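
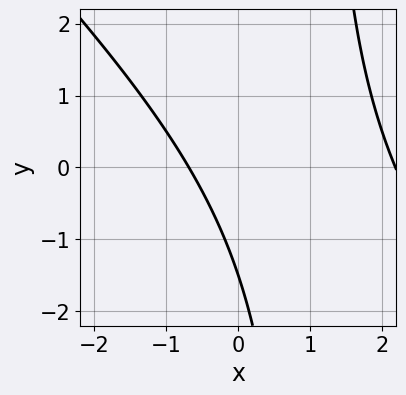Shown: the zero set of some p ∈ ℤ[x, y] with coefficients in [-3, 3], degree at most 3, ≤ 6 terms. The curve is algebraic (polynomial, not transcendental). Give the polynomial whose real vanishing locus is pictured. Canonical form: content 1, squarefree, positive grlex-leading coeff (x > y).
1. Degree: no degree-1 curve has this shape, so deg p = 2.
2. Putting this together gives p.

2*x^2 + 2*x*y - 3*x - 2*y - 3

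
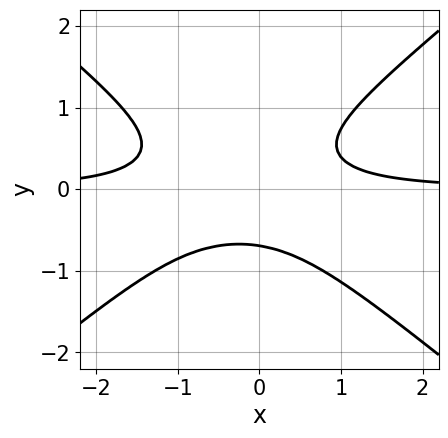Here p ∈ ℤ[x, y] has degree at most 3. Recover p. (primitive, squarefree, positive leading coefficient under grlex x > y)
First, degree: no degree-2 curve has this shape, so deg p = 3.
Then, checking where it meets the axes: no x-intercept at any integer in the box.
Finally, solving for integer coefficients yields p as stated.

2*x^2*y - 3*y^3 + x*y - 1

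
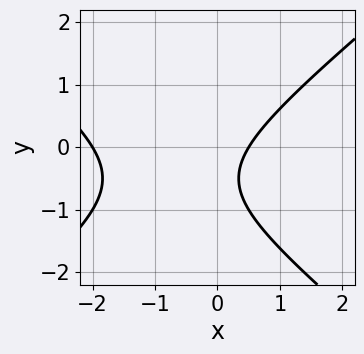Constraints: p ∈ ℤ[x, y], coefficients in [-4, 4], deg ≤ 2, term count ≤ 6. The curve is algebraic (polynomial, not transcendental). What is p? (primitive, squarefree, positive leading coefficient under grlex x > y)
2*x^2 - 3*y^2 + 3*x - 3*y - 2

deg p = 2.
Reading off the gridlines: one x-axis crossing is at x = -2; it misses every integer gridline on the y-axis.
Fitting integer coefficients to these (and the overall shape) gives p.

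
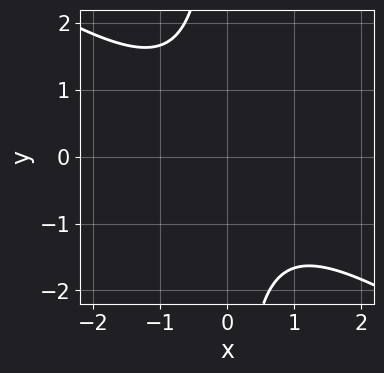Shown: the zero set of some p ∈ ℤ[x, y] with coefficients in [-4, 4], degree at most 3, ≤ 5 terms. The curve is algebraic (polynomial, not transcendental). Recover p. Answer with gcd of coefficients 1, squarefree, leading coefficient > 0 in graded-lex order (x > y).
1. deg p = 2.
2. Against the integer gridlines: it misses every integer gridline on the y-axis; no x-intercept at any integer in the box.
3. Putting this together gives p.

2*x^2 + 3*x*y + 3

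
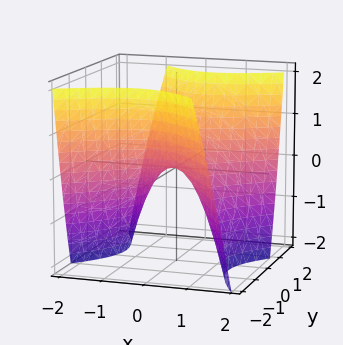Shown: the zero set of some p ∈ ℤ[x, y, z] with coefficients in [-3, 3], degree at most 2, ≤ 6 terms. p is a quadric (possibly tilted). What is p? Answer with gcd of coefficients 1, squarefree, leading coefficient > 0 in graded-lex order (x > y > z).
3*x^2 - 2*x*y - 3*y^2 + 3*z

(a) The degree is 2 — no degree-1 surface has this shape.
(b) Checking where it meets the axes: one x-axis crossing is at x = 0; one z-axis crossing is at z = 0.
(c) These observations pin down the coefficients.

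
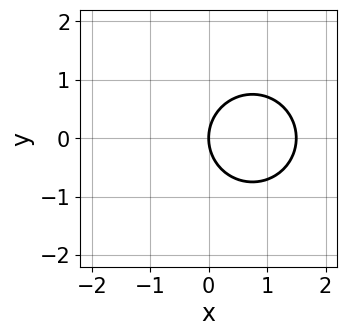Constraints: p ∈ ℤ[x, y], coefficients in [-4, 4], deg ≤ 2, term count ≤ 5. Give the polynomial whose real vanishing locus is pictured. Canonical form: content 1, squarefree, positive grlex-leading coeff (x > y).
deg p = 2. The shape is more complex than any degree-1 curve.
Symmetries: mirror symmetry y ↦ −y ⇒ only even powers of y.
Reading off the gridlines: it crosses the y-axis at the gridline y = 0; it crosses the x-axis at the gridline x = 0.
Solving for integer coefficients yields p as stated.

2*x^2 + 2*y^2 - 3*x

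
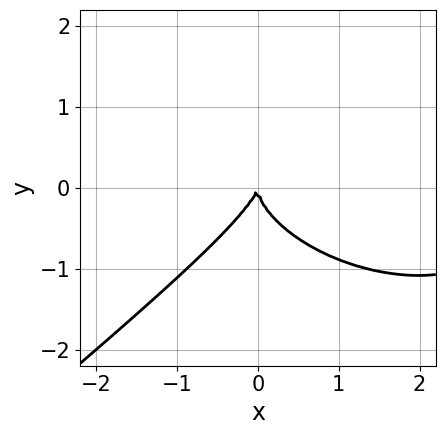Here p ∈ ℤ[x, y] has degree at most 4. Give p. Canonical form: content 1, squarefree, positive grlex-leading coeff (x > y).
x^3 + x*y^2 - 3*y^3 - 3*x^2 + x*y

First, deg p = 3. The shape is more complex than any degree-2 curve.
Next, from the axis intercepts and sections: one x-axis crossing is at x = 0; one y-axis crossing is at y = 0.
Finally, solving for integer coefficients yields p as stated.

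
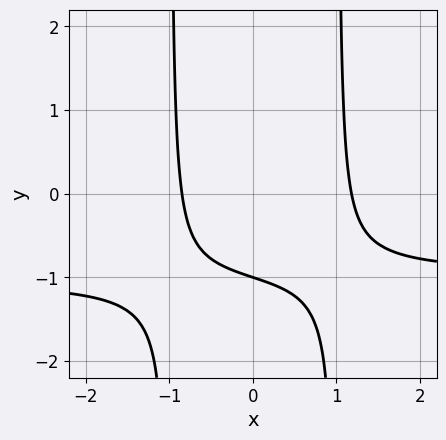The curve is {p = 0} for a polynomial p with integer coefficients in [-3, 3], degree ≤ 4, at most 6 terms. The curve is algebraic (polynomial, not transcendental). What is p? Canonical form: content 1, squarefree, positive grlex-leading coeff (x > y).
(a) The degree is 3 — a generic line meets the curve in up to 3 points.
(b) Observable constraints: one y-axis crossing is at y = -1.
(c) Matching integer coefficients to the picture gives p.

3*x^2*y + 3*x^2 - x - 3*y - 3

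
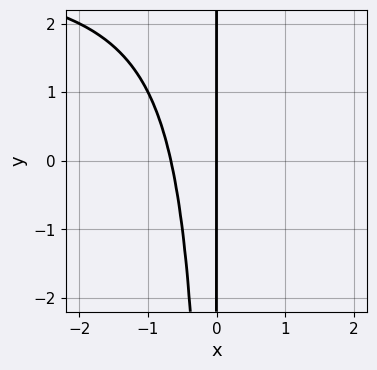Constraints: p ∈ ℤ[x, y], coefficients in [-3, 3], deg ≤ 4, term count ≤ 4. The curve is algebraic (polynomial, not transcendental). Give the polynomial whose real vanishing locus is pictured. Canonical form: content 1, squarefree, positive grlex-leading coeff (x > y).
x^2*y - 3*x^2 - 2*x

1. The degree is 3 — no degree-2 curve has this shape.
2. Against the integer gridlines: it crosses the x-axis at the gridline x = 0; the visible y-axis segment lies entirely on the curve.
3. Solving for integer coefficients yields p as stated.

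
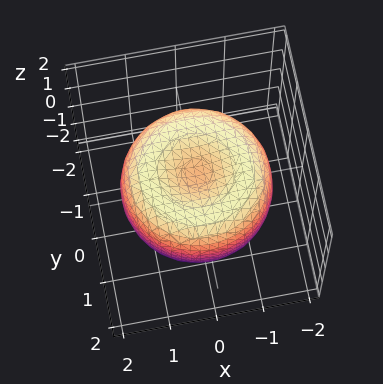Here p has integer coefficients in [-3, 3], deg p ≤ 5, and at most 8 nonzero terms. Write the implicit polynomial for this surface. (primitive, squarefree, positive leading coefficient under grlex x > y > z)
x^4 + 2*x^2*y^2 + y^4 - 2*x^2 - 2*y^2 + 2*z^2 - 1

First, the degree is 4 — a generic line meets the surface in up to 4 points.
Next, by symmetry, the z-axis is an axis of rotation, so x and y enter only as x² + y².
Then, checking where it meets the axes: a circular section at z = 1 has radius exactly 1.
Finally, together with the visible shape, these determine p as stated.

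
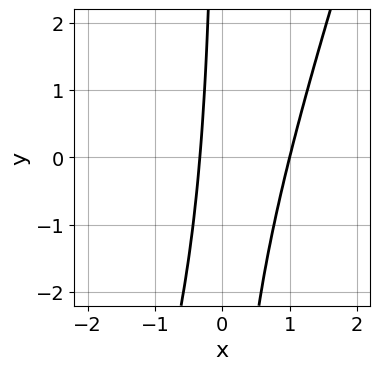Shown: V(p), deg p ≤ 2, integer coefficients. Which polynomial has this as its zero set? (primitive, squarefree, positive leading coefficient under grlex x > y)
First, the degree is 2 — a generic line meets the curve in up to 2 points.
Next, observable constraints: it meets the x-axis at x = 1 (among the integer gridlines); it misses every integer gridline on the y-axis.
Finally, these observations pin down the coefficients.

3*x^2 - x*y - 2*x - 1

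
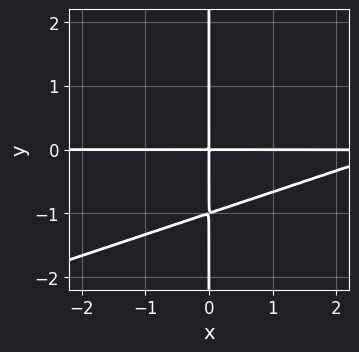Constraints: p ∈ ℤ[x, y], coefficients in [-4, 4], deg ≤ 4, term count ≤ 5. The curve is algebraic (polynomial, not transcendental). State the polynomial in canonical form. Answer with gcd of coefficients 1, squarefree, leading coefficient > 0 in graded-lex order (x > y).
x^2*y - 3*x*y^2 - 3*x*y

(a) Degree: a generic line meets the curve in up to 3 points, so deg p = 3.
(b) Observable constraints: every point of the x-axis in the box is on the curve; the visible y-axis segment lies entirely on the curve.
(c) Fitting integer coefficients to these (and the overall shape) gives p.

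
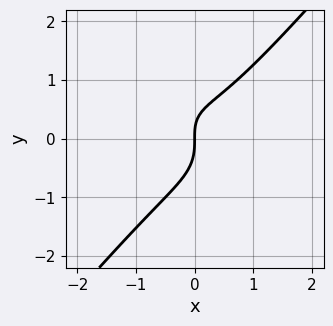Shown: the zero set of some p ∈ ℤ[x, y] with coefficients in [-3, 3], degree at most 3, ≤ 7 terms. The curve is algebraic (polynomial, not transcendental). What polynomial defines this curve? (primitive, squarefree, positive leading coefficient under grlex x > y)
1. Degree: the shape is more complex than any degree-2 curve, so deg p = 3.
2. From the visible intercepts: it crosses the x-axis at the gridline x = 0; it crosses the y-axis at the gridline y = 0.
3. Matching integer coefficients to the picture gives p.

2*x^3 + x^2*y - 2*y^3 - x*y + 2*x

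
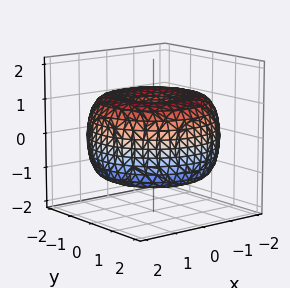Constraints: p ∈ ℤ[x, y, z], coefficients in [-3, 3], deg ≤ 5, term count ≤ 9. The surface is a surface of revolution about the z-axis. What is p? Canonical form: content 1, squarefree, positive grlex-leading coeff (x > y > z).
x^4 + 2*x^2*y^2 + y^4 - 3*x^2 - 3*y^2 + 3*z^2 - 2

deg p = 4.
Symmetry: the z-axis is an axis of rotation, so x and y enter only as x² + y².
Checking where it meets the axes: a circular section at z = 0 has radius between 1 and 2.
The integer polynomial consistent with all of this is the stated p.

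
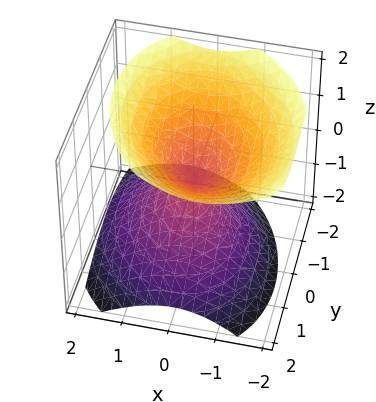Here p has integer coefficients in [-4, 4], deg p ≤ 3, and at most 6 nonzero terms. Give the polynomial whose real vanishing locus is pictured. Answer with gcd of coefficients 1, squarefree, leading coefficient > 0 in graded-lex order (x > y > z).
3*x^2 + x*y + x*z + 2*y^2 - 3*z^2

(a) I count 2 distinct pieces. Treating them together as one polynomial.
(b) Degree: the shape is more complex than any degree-1 surface, so deg p = 2.
(c) Checking where it meets the axes: it crosses the x-axis at the gridline x = 0; it crosses the z-axis at the gridline z = 0.
(d) Matching integer coefficients to the picture gives p.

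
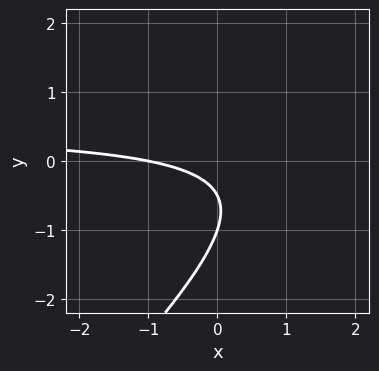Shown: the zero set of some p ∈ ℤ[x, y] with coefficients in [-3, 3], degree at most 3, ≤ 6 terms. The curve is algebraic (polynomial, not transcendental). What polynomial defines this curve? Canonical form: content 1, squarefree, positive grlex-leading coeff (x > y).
2*x*y - 2*y^2 - x - 3*y - 1

First, deg p = 2. No degree-1 curve has this shape.
Then, from the axis intercepts and sections: it meets the y-axis at y = -1 (among the integer gridlines); it meets the x-axis at x = -1 (among the integer gridlines).
Finally, matching integer coefficients to the picture gives p.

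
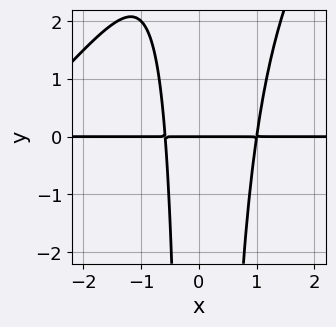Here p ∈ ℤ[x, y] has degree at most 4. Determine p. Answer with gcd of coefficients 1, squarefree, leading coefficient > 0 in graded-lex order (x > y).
The degree is 4 — the shape is more complex than any degree-3 curve.
Checking where it meets the axes: the visible x-axis segment lies entirely on the curve; it meets the y-axis at y = 0 (among the integer gridlines).
These observations pin down the coefficients.

x^3*y - x^2*y^2 + 3*x^2*y - 2*x*y - 2*y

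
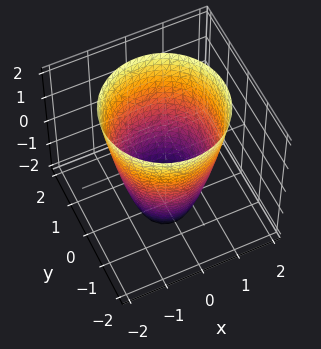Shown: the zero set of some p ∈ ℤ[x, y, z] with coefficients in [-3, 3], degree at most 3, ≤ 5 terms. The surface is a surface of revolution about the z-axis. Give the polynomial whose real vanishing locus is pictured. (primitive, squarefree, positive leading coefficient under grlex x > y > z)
(a) Degree: the shape is more complex than any degree-1 surface, so deg p = 2.
(b) By symmetry, the z-axis is an axis of rotation, so x and y enter only as x² + y².
(c) Observable constraints: a circular section at z = -2 has radius between 0 and 1; it misses every integer gridline on the z-axis.
(d) Fitting integer coefficients to these (and the overall shape) gives p.

2*x^2 + 2*y^2 - z - 3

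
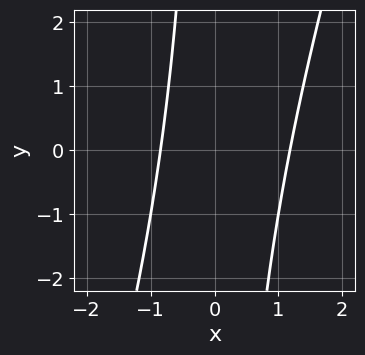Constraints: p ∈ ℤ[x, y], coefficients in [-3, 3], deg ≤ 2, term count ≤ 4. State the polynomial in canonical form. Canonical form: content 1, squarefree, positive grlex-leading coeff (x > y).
3*x^2 - x*y - x - 3

(a) deg p = 2. A generic line meets the curve in up to 2 points.
(b) Reading off the gridlines: no y-intercept at any integer in the box.
(c) Putting this together gives p.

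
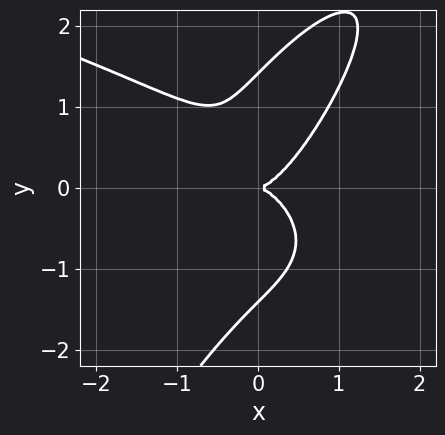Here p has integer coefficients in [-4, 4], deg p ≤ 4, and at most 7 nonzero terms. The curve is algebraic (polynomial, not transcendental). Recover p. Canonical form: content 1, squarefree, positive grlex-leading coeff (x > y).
(a) deg p = 4. The shape is more complex than any degree-3 curve.
(b) Against the integer gridlines: it meets the y-axis at y = 0 (among the integer gridlines); it crosses the x-axis at the gridline x = 0.
(c) Assembling these constraints gives the stated polynomial.

x^2*y^2 - 2*x*y^3 + y^4 + 3*x^3 - 2*y^2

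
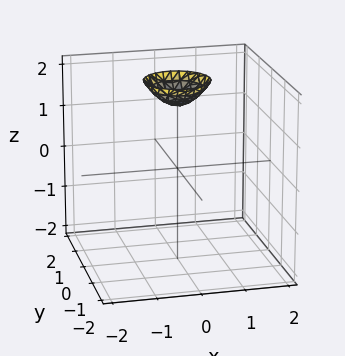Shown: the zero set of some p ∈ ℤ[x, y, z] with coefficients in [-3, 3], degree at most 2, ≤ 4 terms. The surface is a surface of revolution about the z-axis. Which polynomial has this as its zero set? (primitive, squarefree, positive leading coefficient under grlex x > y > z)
(a) The degree is 2 — no degree-1 surface has this shape.
(b) By symmetry, every cross-section ⟂ z is a circle, so x, y appear only via x² + y².
(c) From the axis intercepts and sections: it misses every integer gridline on the x-axis; a circular section at z = 2 has radius between 0 and 1; it misses every integer gridline on the y-axis.
(d) Putting this together gives p.

2*x^2 + 2*y^2 - 2*z + 3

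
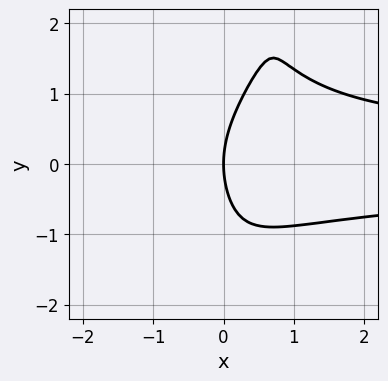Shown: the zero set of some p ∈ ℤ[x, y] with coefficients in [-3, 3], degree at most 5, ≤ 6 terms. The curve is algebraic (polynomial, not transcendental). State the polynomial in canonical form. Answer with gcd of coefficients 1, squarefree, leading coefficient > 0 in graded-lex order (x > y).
2*x^2*y^2 - x*y^3 + y^2 - 3*x

First, the degree is 4 — no degree-3 curve has this shape.
Then, against the integer gridlines: one y-axis crossing is at y = 0; it crosses the x-axis at the gridline x = 0.
Finally, together with the visible shape, these determine p as stated.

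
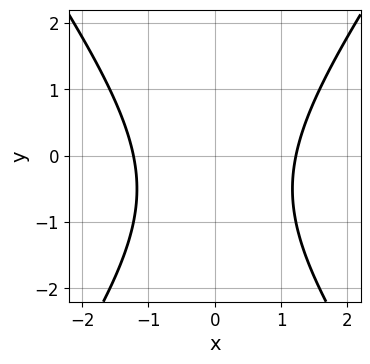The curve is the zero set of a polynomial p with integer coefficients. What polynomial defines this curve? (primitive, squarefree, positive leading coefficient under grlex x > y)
1. deg p = 2.
2. Symmetries: it's symmetric under x → −x, forcing even powers of x.
3. From the axis intercepts and sections: no y-intercept at any integer in the box.
4. Fitting integer coefficients to these (and the overall shape) gives p.

2*x^2 - y^2 - y - 3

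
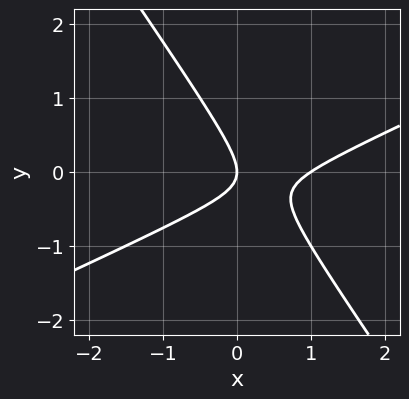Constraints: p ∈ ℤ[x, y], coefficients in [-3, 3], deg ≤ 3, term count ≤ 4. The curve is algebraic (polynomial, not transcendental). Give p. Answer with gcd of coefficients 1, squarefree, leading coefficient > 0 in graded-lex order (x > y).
First, the degree is 2 — no degree-1 curve has this shape.
Next, from the axis intercepts and sections: one y-axis crossing is at y = 0; among the integer gridlines, it crosses the x-axis at x ∈ {0, 1}.
Finally, fitting integer coefficients to these (and the overall shape) gives p.

2*x^2 - 3*x*y - 3*y^2 - 2*x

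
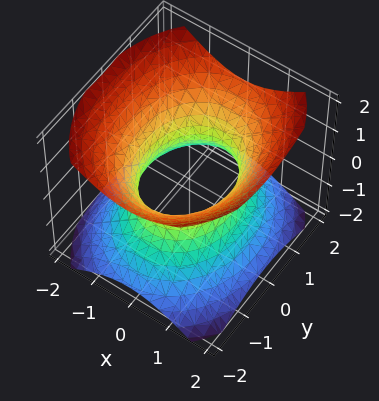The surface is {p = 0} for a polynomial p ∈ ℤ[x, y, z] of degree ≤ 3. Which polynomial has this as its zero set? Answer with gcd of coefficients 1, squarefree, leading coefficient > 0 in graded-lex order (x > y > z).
3*x^2 + 2*y^2 - 3*z^2 - 3

(a) deg p = 2. One connected sheet with a waist; a quadric.
(b) Symmetries: it's symmetric under z → −z, forcing even powers of z; mirror symmetry x ↦ −x ⇒ only even powers of x; the y ↦ −y reflection is a symmetry, so y appears only in even powers.
(c) Checking where it meets the axes: it misses every integer gridline on the z-axis; among the integer gridlines, it crosses the x-axis at x ∈ {-1, 1}.
(d) Solving for integer coefficients yields p as stated.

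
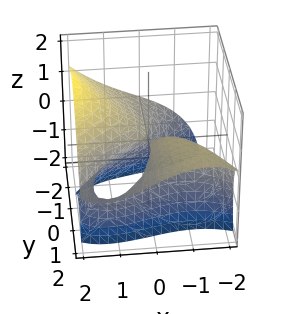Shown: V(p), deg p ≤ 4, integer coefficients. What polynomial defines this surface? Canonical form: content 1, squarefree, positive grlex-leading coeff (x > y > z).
x^3 - 3*y^2*z - 3*x*y - 3*z^2

First, the degree is 3 — the shape is more complex than any degree-2 surface.
Then, from the visible intercepts: one z-axis crossing is at z = 0; it crosses the x-axis at the gridline x = 0; the visible y-axis segment lies entirely on the surface.
Finally, assembling these constraints gives the stated polynomial.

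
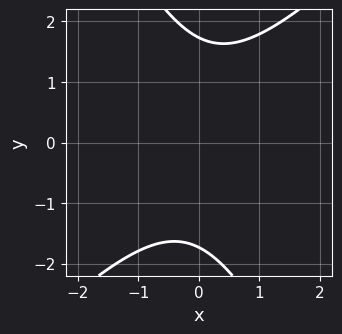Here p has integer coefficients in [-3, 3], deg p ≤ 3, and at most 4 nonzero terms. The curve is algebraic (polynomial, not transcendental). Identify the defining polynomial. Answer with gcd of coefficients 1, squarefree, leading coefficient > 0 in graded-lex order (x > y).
2*x^2 - x*y - y^2 + 3

First, degree: a generic line meets the curve in up to 2 points, so deg p = 2.
Next, reading off the gridlines: no x-intercept at any integer in the box.
Finally, solving for integer coefficients yields p as stated.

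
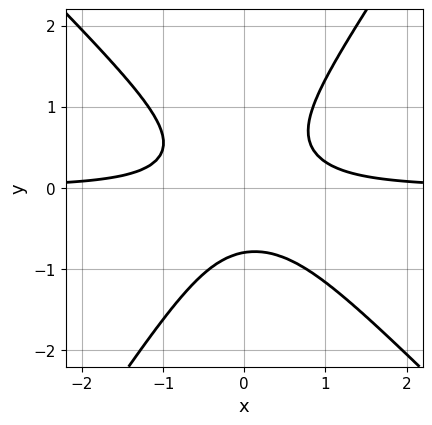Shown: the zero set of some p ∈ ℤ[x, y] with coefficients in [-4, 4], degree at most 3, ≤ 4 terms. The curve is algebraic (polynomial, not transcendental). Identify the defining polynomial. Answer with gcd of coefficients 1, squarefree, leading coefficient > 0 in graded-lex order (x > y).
First, the degree is 3 — a generic line meets the curve in up to 3 points.
Then, from the axis intercepts and sections: no x-intercept at any integer in the box.
Finally, together with the visible shape, these determine p as stated.

3*x^2*y + x*y^2 - 2*y^3 - 1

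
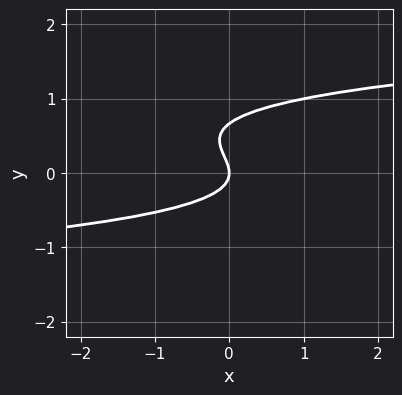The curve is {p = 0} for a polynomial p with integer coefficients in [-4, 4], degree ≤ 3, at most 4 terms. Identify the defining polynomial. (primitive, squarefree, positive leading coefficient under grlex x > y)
1. deg p = 3. A generic line meets the curve in up to 3 points.
2. From the axis intercepts and sections: one x-axis crossing is at x = 0; it meets the y-axis at y = 0 (among the integer gridlines).
3. Solving for integer coefficients yields p as stated.

3*y^3 - 2*y^2 - x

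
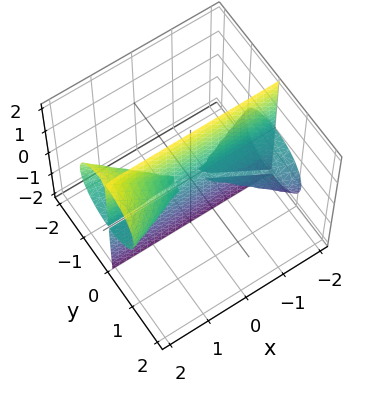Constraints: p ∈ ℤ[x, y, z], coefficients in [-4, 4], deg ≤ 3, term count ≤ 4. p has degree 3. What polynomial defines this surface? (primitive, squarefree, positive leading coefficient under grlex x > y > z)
First, I count 3 distinct pieces. Treating them together as one polynomial.
Then, deg p = 3. The shape is more complex than any degree-2 surface.
Next, reading off the gridlines: every point of the z-axis in the box is on the surface; every point of the x-axis in the box is on the surface; one y-axis crossing is at y = 0.
Finally, putting this together gives p.

x*y*z - y^3 - y*z^2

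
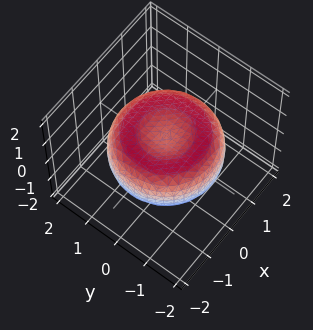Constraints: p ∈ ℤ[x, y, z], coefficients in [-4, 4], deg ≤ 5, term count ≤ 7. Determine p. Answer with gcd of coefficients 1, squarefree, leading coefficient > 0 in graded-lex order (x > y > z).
x^4 + 2*x^2*y^2 + y^4 - 2*x^2 - 2*y^2 + 3*z^2 - 1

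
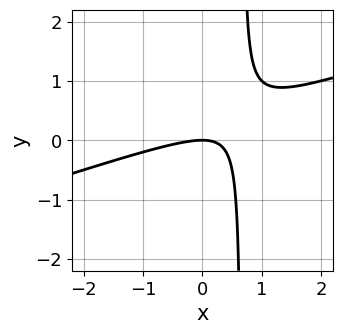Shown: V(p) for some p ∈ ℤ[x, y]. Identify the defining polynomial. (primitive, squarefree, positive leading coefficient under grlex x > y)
First, degree: the shape is more complex than any degree-1 curve, so deg p = 2.
Then, observable constraints: one y-axis crossing is at y = 0; it meets the x-axis at x = 0 (among the integer gridlines).
Finally, fitting integer coefficients to these (and the overall shape) gives p.

x^2 - 3*x*y + 2*y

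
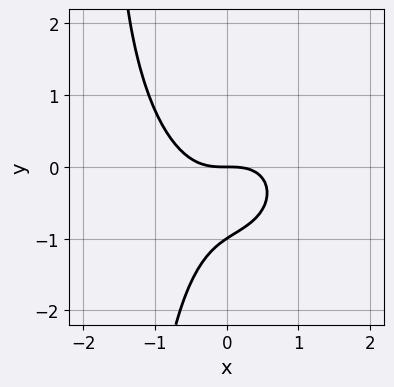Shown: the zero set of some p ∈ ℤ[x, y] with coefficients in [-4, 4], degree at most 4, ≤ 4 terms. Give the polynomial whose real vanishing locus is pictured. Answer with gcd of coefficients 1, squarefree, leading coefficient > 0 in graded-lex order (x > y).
3*x^3 + 2*x*y^2 + 3*y^2 + 3*y

First, the degree is 3 — no degree-2 curve has this shape.
Next, from the axis intercepts and sections: it crosses the x-axis at the gridline x = 0; the y-axis gridline crossings are at y ∈ {-1, 0}.
Finally, fitting integer coefficients to these (and the overall shape) gives p.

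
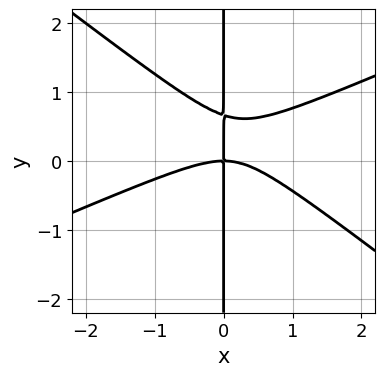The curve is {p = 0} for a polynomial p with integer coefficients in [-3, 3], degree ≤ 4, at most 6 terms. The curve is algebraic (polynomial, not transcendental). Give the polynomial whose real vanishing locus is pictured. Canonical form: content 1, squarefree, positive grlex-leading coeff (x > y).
x^3 - x^2*y - 3*x*y^2 + 2*x*y

Degree: no degree-2 curve has this shape, so deg p = 3.
From the visible intercepts: it meets the x-axis at x = 0 (among the integer gridlines); every point of the y-axis in the box is on the curve.
The integer polynomial consistent with all of this is the stated p.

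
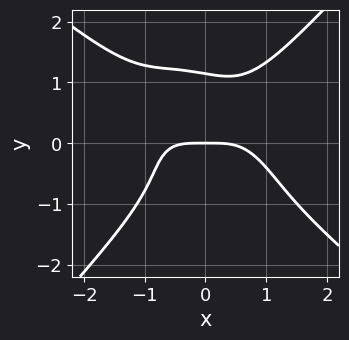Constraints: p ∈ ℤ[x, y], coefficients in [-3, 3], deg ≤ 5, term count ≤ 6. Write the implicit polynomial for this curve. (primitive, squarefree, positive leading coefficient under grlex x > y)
(a) deg p = 4. No degree-3 curve has this shape.
(b) Checking where it meets the axes: it crosses the y-axis at the gridline y = 0; it meets the x-axis at x = 0 (among the integer gridlines).
(c) Fitting integer coefficients to these (and the overall shape) gives p.

2*x^4 + 2*x^3*y - x*y^3 - 2*y^4 + 3*y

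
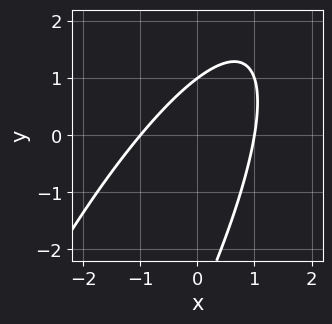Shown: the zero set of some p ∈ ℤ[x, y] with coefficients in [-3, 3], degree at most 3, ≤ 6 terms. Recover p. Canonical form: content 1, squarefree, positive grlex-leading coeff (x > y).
3*x^2 - 3*x*y + y^2 + 2*y - 3

First, degree: no degree-1 curve has this shape, so deg p = 2.
Then, from the axis intercepts and sections: the x-axis gridline crossings are at x ∈ {-1, 1}; one y-axis crossing is at y = 1.
Finally, together with the visible shape, these determine p as stated.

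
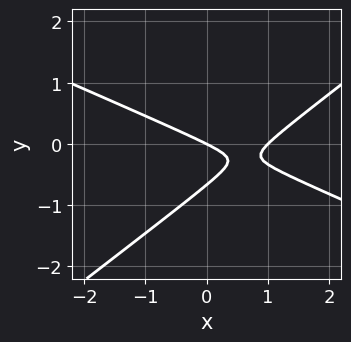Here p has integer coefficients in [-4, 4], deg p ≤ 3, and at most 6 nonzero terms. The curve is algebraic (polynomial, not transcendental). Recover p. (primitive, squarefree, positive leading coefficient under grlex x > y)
1. deg p = 2. A generic line meets the curve in up to 2 points.
2. Observable constraints: the x-axis gridline crossings are at x ∈ {0, 1}; it meets the y-axis at y = 0 (among the integer gridlines).
3. Together with the visible shape, these determine p as stated.

x^2 + x*y - 3*y^2 - x - 2*y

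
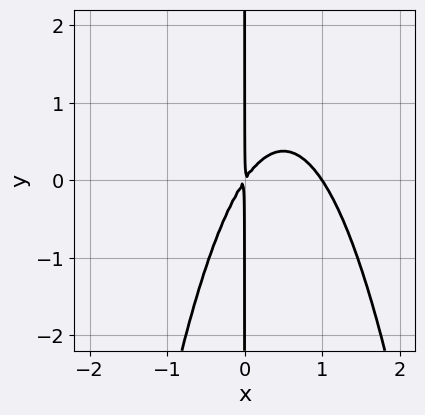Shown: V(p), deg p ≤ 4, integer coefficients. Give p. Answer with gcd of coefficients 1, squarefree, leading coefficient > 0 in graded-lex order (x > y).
3*x^3 - 3*x^2 + 2*x*y

First, degree: a generic line meets the curve in up to 3 points, so deg p = 3.
Then, against the integer gridlines: every point of the y-axis in the box is on the curve; one x-axis crossing is at x = 1.
Finally, solving for integer coefficients yields p as stated.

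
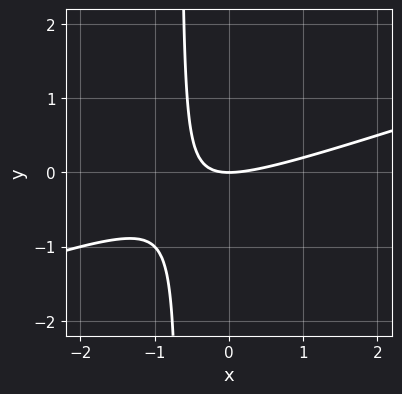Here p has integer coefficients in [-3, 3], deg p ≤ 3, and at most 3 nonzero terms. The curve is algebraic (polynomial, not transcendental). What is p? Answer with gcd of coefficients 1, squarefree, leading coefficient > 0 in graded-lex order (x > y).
x^2 - 3*x*y - 2*y

First, deg p = 2. No degree-1 curve has this shape.
Next, observable constraints: it meets the y-axis at y = 0 (among the integer gridlines); it meets the x-axis at x = 0 (among the integer gridlines).
Finally, matching integer coefficients to the picture gives p.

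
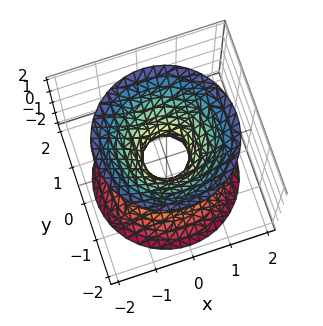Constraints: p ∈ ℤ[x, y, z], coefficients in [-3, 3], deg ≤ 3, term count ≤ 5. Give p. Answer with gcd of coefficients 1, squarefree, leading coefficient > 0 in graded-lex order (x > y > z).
(a) deg p = 2. An hourglass — one-sheet hyperboloid; a quadric.
(b) Symmetries: rotational symmetry about the z-axis ⇒ p depends on x, y only through x² + y²; the z ↦ −z reflection is a symmetry, so z appears only in even powers.
(c) Against the integer gridlines: it misses every integer gridline on the z-axis; a circular section at z = 0 has radius between 0 and 1.
(d) These observations pin down the coefficients.

3*x^2 + 3*y^2 - 2*z^2 - 1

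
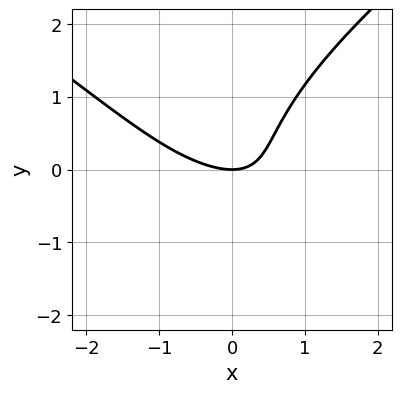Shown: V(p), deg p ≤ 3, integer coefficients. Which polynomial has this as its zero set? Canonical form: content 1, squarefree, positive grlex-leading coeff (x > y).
1. Degree: no degree-2 curve has this shape, so deg p = 3.
2. Observable constraints: it meets the x-axis at x = 0 (among the integer gridlines); it crosses the y-axis at the gridline y = 0.
3. The integer polynomial consistent with all of this is the stated p.

x^2*y - 2*y^3 + 2*x^2 + 3*x*y - 3*y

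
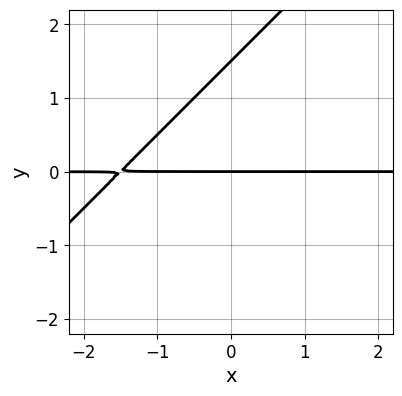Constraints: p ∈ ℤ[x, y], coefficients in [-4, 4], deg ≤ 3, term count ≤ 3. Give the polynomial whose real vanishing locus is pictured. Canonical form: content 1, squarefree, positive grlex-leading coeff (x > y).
2*x*y - 2*y^2 + 3*y

(a) The degree is 2 — the shape is more complex than any degree-1 curve.
(b) Reading off the gridlines: one y-axis crossing is at y = 0; every point of the x-axis in the box is on the curve.
(c) Together with the visible shape, these determine p as stated.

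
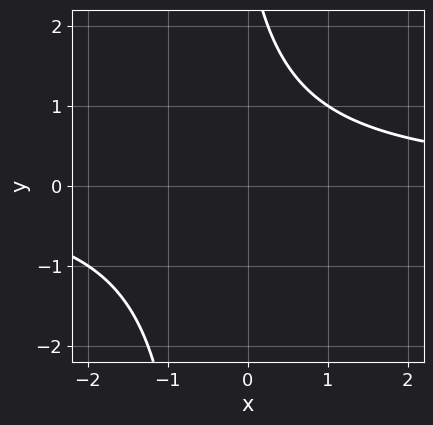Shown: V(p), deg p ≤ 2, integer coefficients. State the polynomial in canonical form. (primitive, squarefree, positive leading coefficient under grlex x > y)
2*x*y + y - 3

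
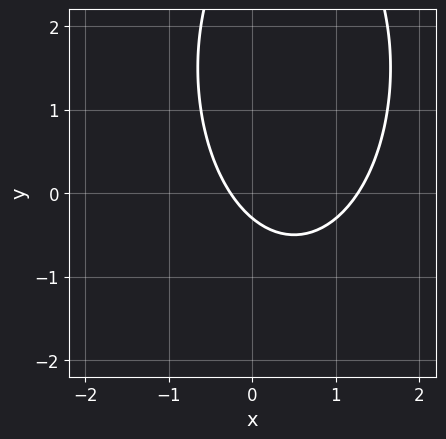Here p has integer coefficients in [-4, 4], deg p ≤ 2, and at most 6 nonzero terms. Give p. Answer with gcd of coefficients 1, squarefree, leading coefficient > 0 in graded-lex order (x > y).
3*x^2 + y^2 - 3*x - 3*y - 1

(a) deg p = 2. The shape is more complex than any degree-1 curve.
(b) Solving for integer coefficients yields p as stated.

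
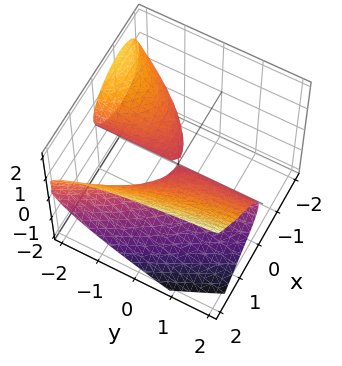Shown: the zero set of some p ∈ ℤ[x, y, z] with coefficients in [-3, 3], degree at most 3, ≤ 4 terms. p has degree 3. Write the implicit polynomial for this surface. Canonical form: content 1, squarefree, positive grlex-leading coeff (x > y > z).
x^3 + 2*x*y - y*z - 3*z^2

First, I count 2 distinct pieces. They look like related sheets of one shape, so recover p as a whole.
Next, degree: the shape is more complex than any degree-2 surface, so deg p = 3.
Next, observable constraints: every point of the y-axis in the box is on the surface; one z-axis crossing is at z = 0; it meets the x-axis at x = 0 (among the integer gridlines).
Finally, matching integer coefficients to the picture gives p.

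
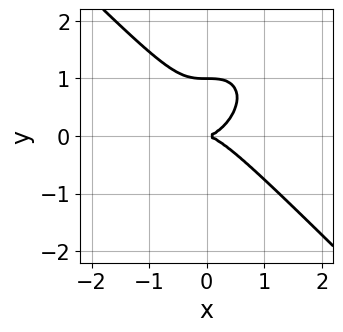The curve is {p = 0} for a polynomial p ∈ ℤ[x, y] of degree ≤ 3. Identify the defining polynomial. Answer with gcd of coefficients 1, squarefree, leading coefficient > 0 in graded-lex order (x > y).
First, deg p = 3. No degree-2 curve has this shape.
Next, against the integer gridlines: one x-axis crossing is at x = 0; among the integer gridlines, it crosses the y-axis at y ∈ {0, 1}.
Finally, assembling these constraints gives the stated polynomial.

x^3 + y^3 - y^2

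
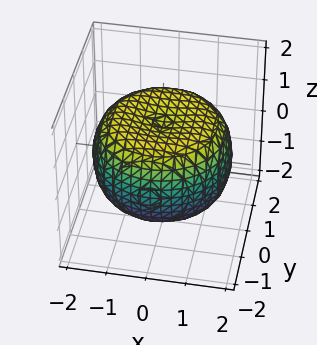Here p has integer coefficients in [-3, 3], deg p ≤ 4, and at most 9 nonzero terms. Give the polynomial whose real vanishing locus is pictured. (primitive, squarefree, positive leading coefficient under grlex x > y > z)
x^4 + 2*x^2*y^2 + y^4 - 2*x^2 - 2*y^2 + 3*z^2 - 3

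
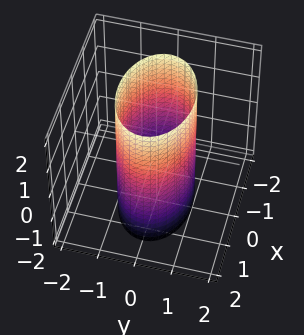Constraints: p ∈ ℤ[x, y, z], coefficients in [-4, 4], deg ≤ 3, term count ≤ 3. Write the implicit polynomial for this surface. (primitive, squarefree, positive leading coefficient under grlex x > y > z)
Degree: a cylinder; a quadric, so deg p = 2.
Symmetries: mirror symmetry x ↦ −x ⇒ only even powers of x; the z ↦ −z reflection is a symmetry, so z appears only in even powers; the y ↦ −y reflection is a symmetry, so y appears only in even powers.
From the visible intercepts: among the integer gridlines, it crosses the y-axis at y ∈ {-1, 1}; no z-intercept at any integer in the box.
Together with the visible shape, these determine p as stated.

x^2 + 2*y^2 - 2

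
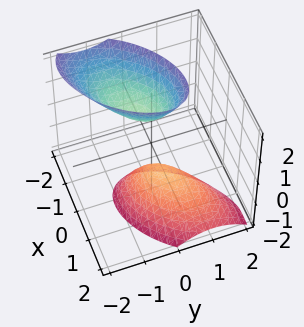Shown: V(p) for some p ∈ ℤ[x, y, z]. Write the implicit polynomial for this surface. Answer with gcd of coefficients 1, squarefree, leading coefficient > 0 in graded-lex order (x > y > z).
3*x^2 - 3*x*y + 2*x*z + 3*y^2 - z^2 + 1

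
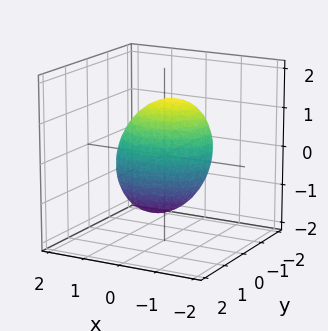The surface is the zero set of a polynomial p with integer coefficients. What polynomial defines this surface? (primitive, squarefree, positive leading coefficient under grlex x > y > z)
2*x^2 + 3*y^2 + 2*y*z + 2*z^2 - 3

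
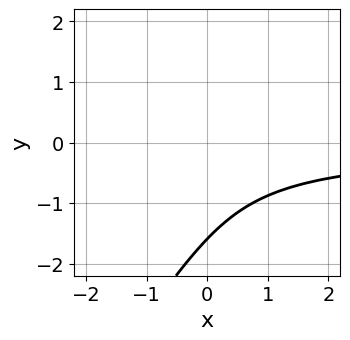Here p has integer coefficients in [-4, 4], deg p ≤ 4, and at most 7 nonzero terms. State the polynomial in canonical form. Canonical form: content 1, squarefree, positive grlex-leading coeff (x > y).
3*x*y^2 - 2*y^3 - x*y - 2*y^2 - 3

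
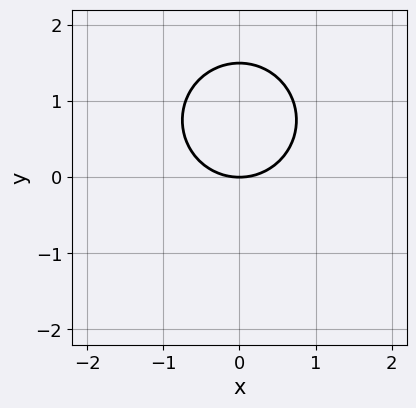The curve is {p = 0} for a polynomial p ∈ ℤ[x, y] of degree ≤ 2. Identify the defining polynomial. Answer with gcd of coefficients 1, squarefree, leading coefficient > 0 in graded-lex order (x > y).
1. deg p = 2. No degree-1 curve has this shape.
2. Symmetries: mirror symmetry x ↦ −x ⇒ only even powers of x.
3. Against the integer gridlines: it crosses the x-axis at the gridline x = 0; it meets the y-axis at y = 0 (among the integer gridlines).
4. The integer polynomial consistent with all of this is the stated p.

2*x^2 + 2*y^2 - 3*y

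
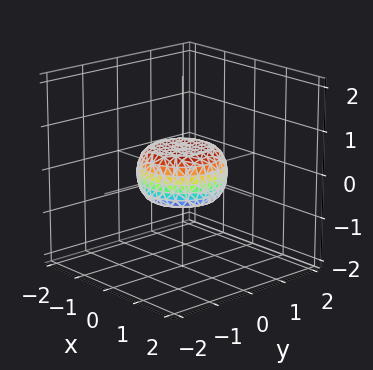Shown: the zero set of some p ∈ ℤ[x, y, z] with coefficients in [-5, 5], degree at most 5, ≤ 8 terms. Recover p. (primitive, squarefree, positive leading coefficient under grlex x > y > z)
2*x^4 + 4*x^2*y^2 + 2*y^4 - x^2 - y^2 + 3*z^2 - 1

First, degree: the shape is more complex than any degree-3 surface, so deg p = 4.
Then, symmetries: the z-axis is an axis of rotation, so x and y enter only as x² + y².
Then, from the axis intercepts and sections: the y-axis gridline crossings are at y ∈ {-1, 1}; a circular section at z = 0 has radius exactly 1.
Finally, fitting integer coefficients to these (and the overall shape) gives p. Check: (1, 0, 0) on the x-axis lies on the surface, and p(1, 0, 0) = 0. ✓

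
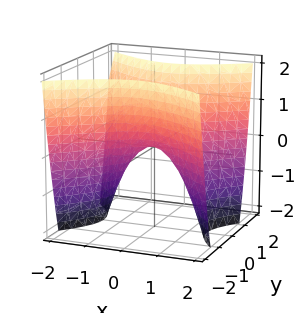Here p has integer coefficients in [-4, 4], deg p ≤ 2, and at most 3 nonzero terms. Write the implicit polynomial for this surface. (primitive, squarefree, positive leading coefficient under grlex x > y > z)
(a) deg p = 2. A hyperbolic paraboloid; a quadric.
(b) Symmetries: it's symmetric under x → −x, forcing even powers of x; the y ↦ −y reflection is a symmetry, so y appears only in even powers.
(c) Against the integer gridlines: one y-axis crossing is at y = 0; one z-axis crossing is at z = 0.
(d) Assembling these constraints gives the stated polynomial.

2*x^2 - 3*y^2 + 2*z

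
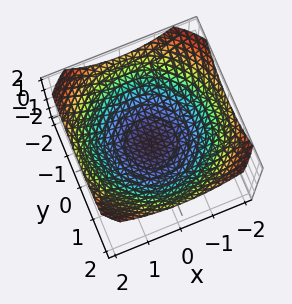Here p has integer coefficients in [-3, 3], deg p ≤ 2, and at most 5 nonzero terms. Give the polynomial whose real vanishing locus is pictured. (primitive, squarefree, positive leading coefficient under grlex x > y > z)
x^2 + y^2 - 3*z - 1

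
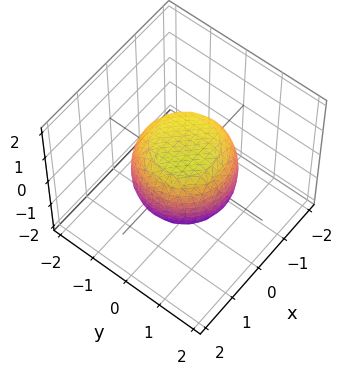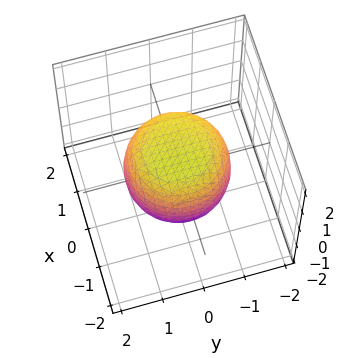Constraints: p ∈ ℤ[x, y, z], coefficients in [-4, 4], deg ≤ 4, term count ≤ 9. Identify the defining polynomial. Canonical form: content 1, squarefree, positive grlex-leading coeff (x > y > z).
Degree: a generic line meets the surface in up to 4 points, so deg p = 4.
Symmetries: rotational symmetry about the z-axis ⇒ p depends on x, y only through x² + y².
Against the integer gridlines: a circular section at z = -1 has radius between 0 and 1; among the integer gridlines, it crosses the z-axis at z ∈ {-1, 1}.
Together with the visible shape, these determine p as stated.

2*x^4 + 4*x^2*y^2 + 2*y^4 - x^2 - y^2 + 3*z^2 - 3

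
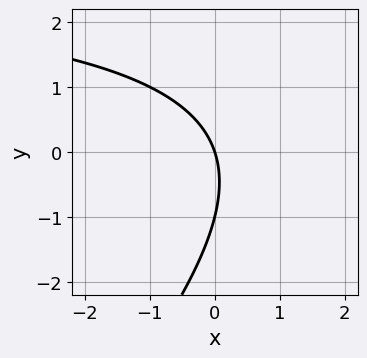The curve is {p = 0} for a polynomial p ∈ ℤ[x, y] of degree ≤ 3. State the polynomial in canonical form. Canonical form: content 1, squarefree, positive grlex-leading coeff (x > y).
x*y - y^2 - 3*x - y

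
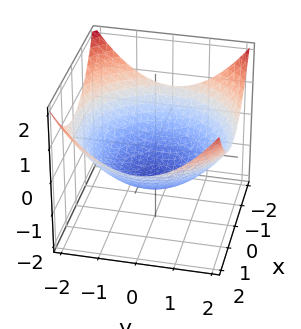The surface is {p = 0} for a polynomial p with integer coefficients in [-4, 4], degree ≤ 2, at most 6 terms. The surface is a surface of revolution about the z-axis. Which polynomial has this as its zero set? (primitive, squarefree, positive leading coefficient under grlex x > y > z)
First, degree: a generic line meets the surface in up to 2 points, so deg p = 2.
Next, symmetry: the z-axis is an axis of rotation, so x and y enter only as x² + y².
Then, observable constraints: a circular section at z = 0 has radius between 1 and 2; it crosses the z-axis at the gridline z = -1.
Finally, solving for integer coefficients yields p as stated.

x^2 + y^2 - 3*z - 3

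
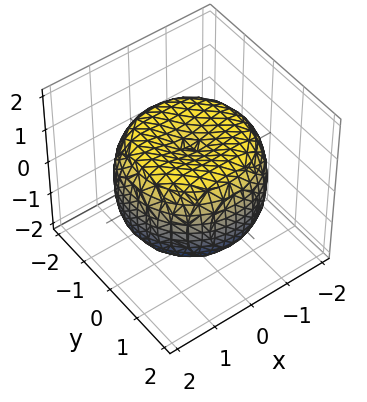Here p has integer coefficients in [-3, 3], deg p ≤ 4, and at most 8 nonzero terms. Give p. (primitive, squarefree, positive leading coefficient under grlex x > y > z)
x^4 + 2*x^2*y^2 + y^4 - 2*x^2 - 2*y^2 + 2*z^2 - 2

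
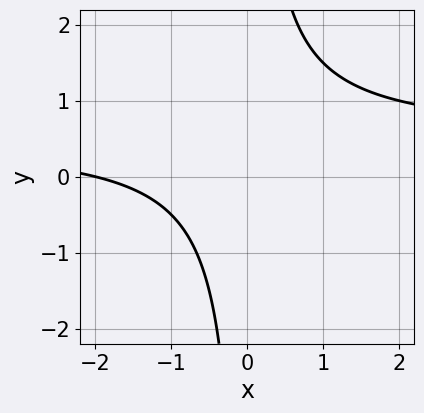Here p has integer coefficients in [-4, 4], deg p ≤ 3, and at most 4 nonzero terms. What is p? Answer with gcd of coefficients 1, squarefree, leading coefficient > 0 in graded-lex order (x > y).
2*x*y - x - 2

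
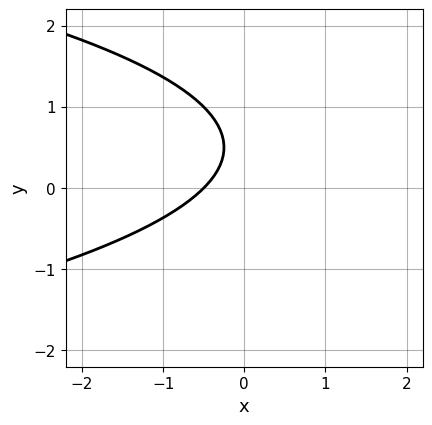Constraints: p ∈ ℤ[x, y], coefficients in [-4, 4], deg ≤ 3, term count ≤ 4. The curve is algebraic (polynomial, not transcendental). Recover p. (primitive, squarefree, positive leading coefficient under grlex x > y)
2*y^2 + 2*x - 2*y + 1

First, the degree is 2 — no degree-1 curve has this shape.
Next, against the integer gridlines: no y-intercept at any integer in the box.
Finally, the integer polynomial consistent with all of this is the stated p.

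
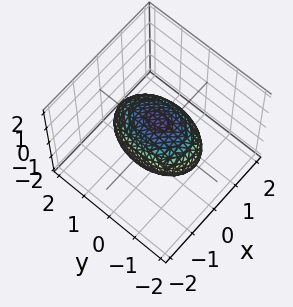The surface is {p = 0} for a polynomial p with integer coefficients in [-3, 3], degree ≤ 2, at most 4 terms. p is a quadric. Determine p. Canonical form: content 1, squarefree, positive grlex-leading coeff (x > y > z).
First, degree: bounded and convex; a quadric, so deg p = 2.
Then, symmetries: mirror symmetry x ↦ −x ⇒ only even powers of x; the y ↦ −y reflection is a symmetry, so y appears only in even powers; it's symmetric under z → −z, forcing even powers of z.
Next, from the visible intercepts: the x-axis gridline crossings are at x ∈ {-1, 1}; the z-axis gridline crossings are at z ∈ {-1, 1}.
Finally, solving for integer coefficients yields p as stated.

2*x^2 + y^2 + 2*z^2 - 2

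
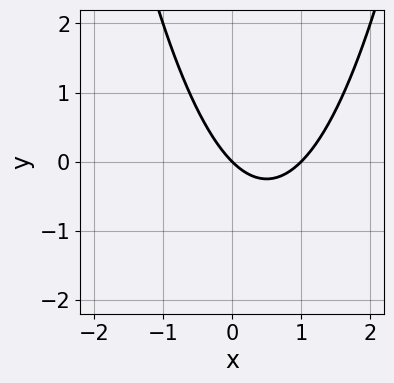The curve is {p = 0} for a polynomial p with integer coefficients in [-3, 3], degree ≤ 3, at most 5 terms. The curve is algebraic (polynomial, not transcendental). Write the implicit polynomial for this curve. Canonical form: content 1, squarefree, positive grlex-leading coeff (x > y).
Degree: no degree-1 curve has this shape, so deg p = 2.
From the visible intercepts: the x-axis gridline crossings are at x ∈ {0, 1}; it crosses the y-axis at the gridline y = 0.
Assembling these constraints gives the stated polynomial.

x^2 - x - y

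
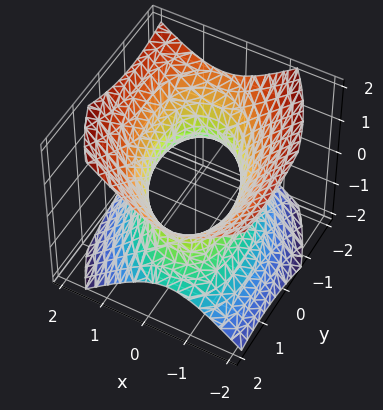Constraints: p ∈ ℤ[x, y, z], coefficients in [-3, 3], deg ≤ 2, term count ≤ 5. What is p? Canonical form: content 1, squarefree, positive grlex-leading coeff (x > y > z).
Degree: the shape is more complex than any degree-1 surface, so deg p = 2.
Against the integer gridlines: the x-axis gridline crossings are at x ∈ {-1, 1}; the surface avoids every integer z-axis point in the box.
These observations pin down the coefficients.

2*x^2 + x*y + y^2 - 2*z^2 - 2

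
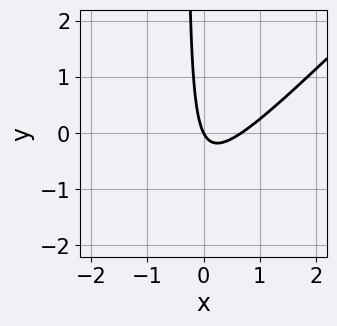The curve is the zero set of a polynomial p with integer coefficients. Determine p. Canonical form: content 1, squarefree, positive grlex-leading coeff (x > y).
3*x^2 - 3*x*y - 2*x - y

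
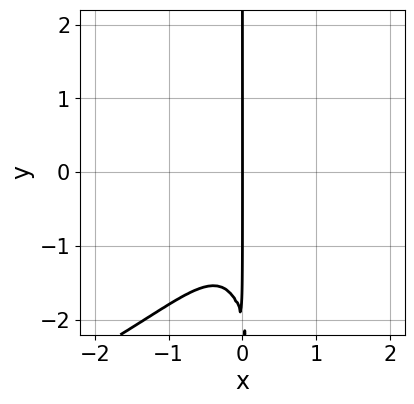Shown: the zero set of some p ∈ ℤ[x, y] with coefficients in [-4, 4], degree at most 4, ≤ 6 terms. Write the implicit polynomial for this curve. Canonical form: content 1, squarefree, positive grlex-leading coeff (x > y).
(a) The degree is 4 — a generic line meets the curve in up to 4 points.
(b) Reading off the gridlines: every point of the y-axis in the box is on the curve; one x-axis crossing is at x = 0.
(c) The integer polynomial consistent with all of this is the stated p.

x^2*y^2 + 3*x^3 + x*y + 2*x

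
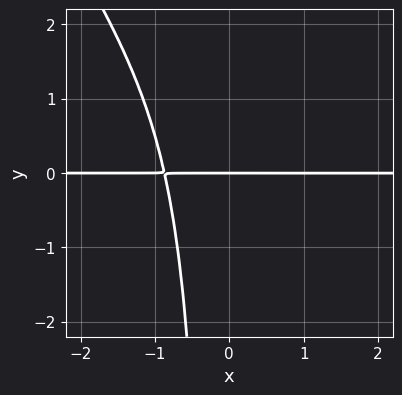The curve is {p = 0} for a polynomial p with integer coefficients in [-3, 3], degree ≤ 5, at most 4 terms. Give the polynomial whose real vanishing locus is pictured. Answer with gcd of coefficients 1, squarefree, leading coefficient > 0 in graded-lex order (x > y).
3*x^3*y + 2*x^2*y^2 + 2*y

1. deg p = 4. A generic line meets the curve in up to 4 points.
2. Against the integer gridlines: every point of the x-axis in the box is on the curve; it meets the y-axis at y = 0 (among the integer gridlines).
3. Together with the visible shape, these determine p as stated.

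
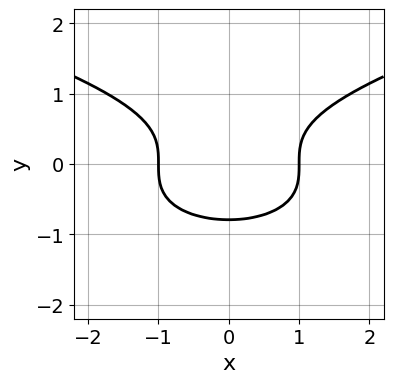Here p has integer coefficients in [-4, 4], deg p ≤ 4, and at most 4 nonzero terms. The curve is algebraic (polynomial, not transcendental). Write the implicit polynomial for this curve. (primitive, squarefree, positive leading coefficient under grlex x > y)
2*y^3 - x^2 + 1

First, degree: no degree-2 curve has this shape, so deg p = 3.
Next, symmetries: it's symmetric under x → −x, forcing even powers of x.
Next, reading off the gridlines: among the integer gridlines, it crosses the x-axis at x ∈ {-1, 1}.
Finally, fitting integer coefficients to these (and the overall shape) gives p.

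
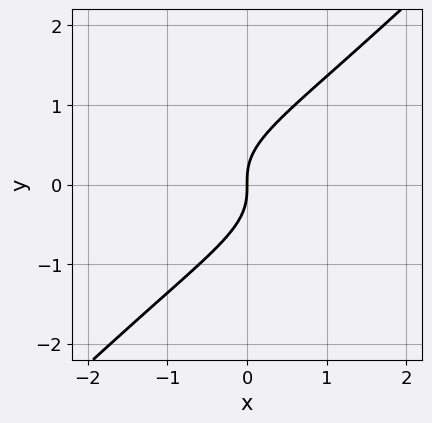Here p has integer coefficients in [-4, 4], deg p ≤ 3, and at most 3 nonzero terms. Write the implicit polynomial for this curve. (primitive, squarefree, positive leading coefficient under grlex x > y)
First, deg p = 3.
Next, from the visible intercepts: it meets the y-axis at y = 0 (among the integer gridlines); it crosses the x-axis at the gridline x = 0.
Finally, these observations pin down the coefficients.

3*x*y^2 - 3*y^3 + 2*x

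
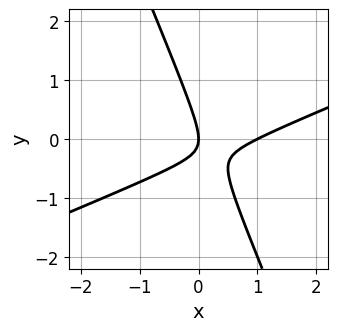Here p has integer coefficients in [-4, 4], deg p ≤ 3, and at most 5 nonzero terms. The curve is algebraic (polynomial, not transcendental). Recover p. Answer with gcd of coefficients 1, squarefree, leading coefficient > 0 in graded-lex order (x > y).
(a) The degree is 2 — the shape is more complex than any degree-1 curve.
(b) Reading off the gridlines: the x-axis gridline crossings are at x ∈ {0, 1}; it meets the y-axis at y = 0 (among the integer gridlines).
(c) Together with the visible shape, these determine p as stated.

x^2 - 2*x*y - y^2 - x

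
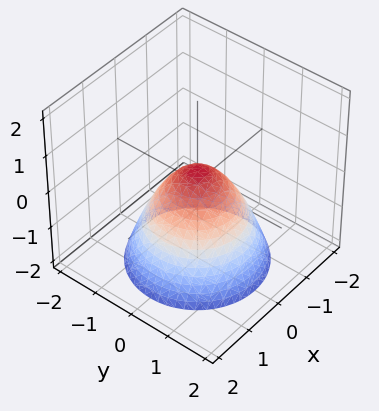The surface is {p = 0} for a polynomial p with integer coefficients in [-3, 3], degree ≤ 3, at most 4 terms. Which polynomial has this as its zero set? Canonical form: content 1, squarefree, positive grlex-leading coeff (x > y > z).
3*x^2 + 3*y^2 + 3*z - 1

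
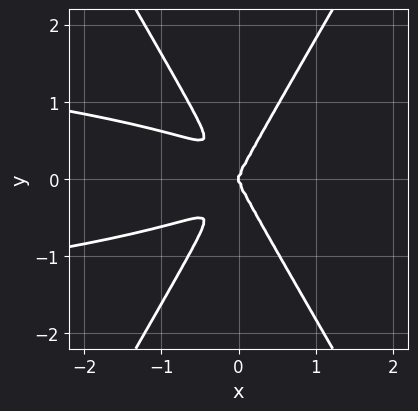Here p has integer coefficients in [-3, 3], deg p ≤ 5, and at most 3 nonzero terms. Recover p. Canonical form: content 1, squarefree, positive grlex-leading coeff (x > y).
3*x^2*y^2 - y^4 + x^3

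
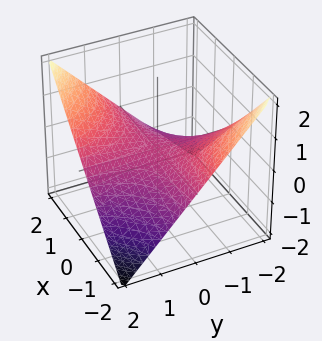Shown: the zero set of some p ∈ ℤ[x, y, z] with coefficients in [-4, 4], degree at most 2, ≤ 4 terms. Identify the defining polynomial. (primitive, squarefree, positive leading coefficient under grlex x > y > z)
x*y - 2*z

(a) Degree: a hyperbolic paraboloid; a quadric, so deg p = 2.
(b) Reading off the gridlines: every point of the x-axis in the box is on the surface; it crosses the z-axis at the gridline z = 0; every point of the y-axis in the box is on the surface.
(c) Matching integer coefficients to the picture gives p.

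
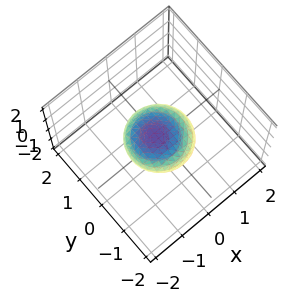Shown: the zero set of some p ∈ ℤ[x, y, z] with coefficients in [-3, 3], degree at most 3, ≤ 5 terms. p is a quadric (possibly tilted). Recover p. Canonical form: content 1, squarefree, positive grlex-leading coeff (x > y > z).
2*x^2 + x*z + 2*y^2 + 3*z^2 - 2

(a) deg p = 2. The shape is more complex than any degree-1 surface.
(b) From the axis intercepts and sections: among the integer gridlines, it crosses the y-axis at y ∈ {-1, 1}; among the integer gridlines, it crosses the x-axis at x ∈ {-1, 1}.
(c) Fitting integer coefficients to these (and the overall shape) gives p.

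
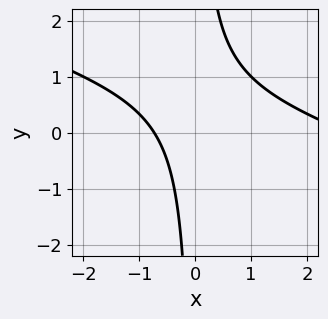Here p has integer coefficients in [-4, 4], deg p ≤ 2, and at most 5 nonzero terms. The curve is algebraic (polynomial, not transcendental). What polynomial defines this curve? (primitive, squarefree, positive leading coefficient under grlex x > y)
1. The degree is 2 — a generic line meets the curve in up to 2 points.
2. From the visible intercepts: it misses every integer gridline on the y-axis.
3. Solving for integer coefficients yields p as stated.

x^2 + 3*x*y - 2*x - 2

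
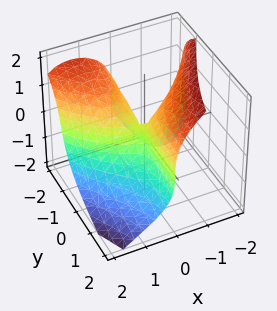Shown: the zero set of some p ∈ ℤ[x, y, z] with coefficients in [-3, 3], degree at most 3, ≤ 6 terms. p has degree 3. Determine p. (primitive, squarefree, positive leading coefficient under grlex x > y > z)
x^3 + z^3 + 3*x*y + x*z

(a) Degree: the shape is more complex than any degree-2 surface, so deg p = 3.
(b) Against the integer gridlines: one x-axis crossing is at x = 0; the visible y-axis segment lies entirely on the surface.
(c) These observations pin down the coefficients.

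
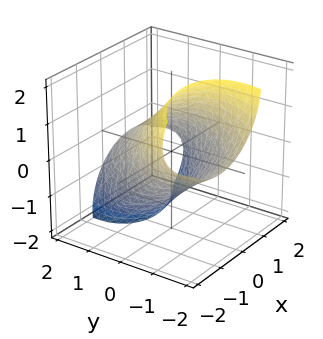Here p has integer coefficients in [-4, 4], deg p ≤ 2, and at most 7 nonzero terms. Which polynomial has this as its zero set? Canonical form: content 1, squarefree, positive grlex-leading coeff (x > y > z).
x^2 - x*y + y^2 + 2*y*z + z^2 - 2

First, deg p = 2. A generic line meets the surface in up to 2 points.
Finally, putting this together gives p.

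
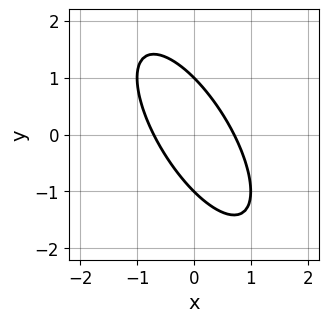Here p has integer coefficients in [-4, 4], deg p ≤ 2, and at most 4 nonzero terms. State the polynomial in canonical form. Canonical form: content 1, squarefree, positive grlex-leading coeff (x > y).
deg p = 2. The shape is more complex than any degree-1 curve.
From the axis intercepts and sections: the y-axis gridline crossings are at y ∈ {-1, 1}.
Together with the visible shape, these determine p as stated.

2*x^2 + 2*x*y + y^2 - 1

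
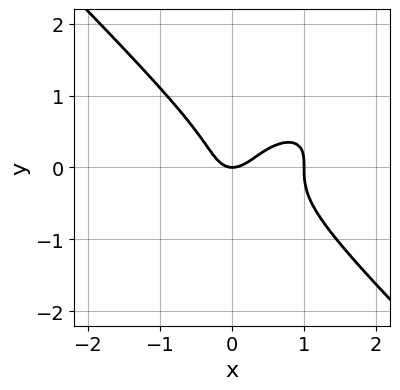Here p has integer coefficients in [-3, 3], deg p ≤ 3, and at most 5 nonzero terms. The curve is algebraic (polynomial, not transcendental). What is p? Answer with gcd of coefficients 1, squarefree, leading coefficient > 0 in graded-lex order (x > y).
1. deg p = 3.
2. Checking where it meets the axes: among the integer gridlines, it crosses the x-axis at x ∈ {0, 1}; one y-axis crossing is at y = 0.
3. Fitting integer coefficients to these (and the overall shape) gives p.

2*x^3 - x^2*y + 3*y^3 - 2*x^2 + y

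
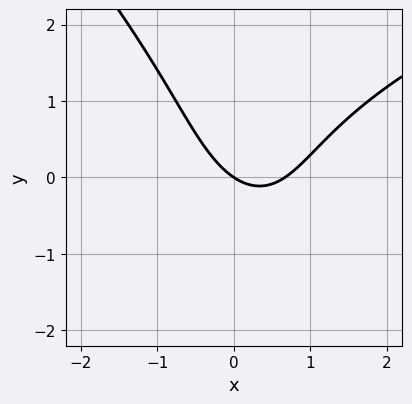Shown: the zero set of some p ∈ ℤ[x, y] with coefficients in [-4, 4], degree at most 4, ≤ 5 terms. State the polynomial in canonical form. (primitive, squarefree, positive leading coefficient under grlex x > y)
(a) The degree is 3 — a generic line meets the curve in up to 3 points.
(b) From the axis intercepts and sections: one y-axis crossing is at y = 0; it crosses the x-axis at the gridline x = 0.
(c) Solving for integer coefficients yields p as stated.

x*y^2 + y^3 - 3*x^2 + 2*x + 3*y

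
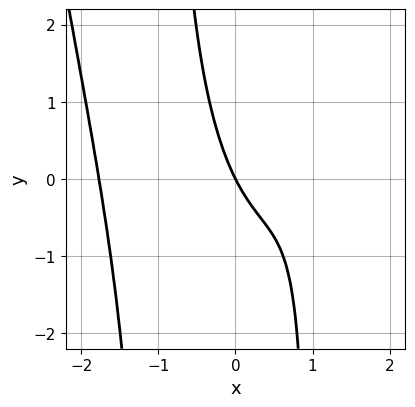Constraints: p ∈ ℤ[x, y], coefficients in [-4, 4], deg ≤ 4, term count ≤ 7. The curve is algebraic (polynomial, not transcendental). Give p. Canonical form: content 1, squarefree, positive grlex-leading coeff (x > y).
Degree: the shape is more complex than any degree-3 curve, so deg p = 4.
Against the integer gridlines: it crosses the y-axis at the gridline y = 0; it meets the x-axis at x = 0 (among the integer gridlines).
Solving for integer coefficients yields p as stated.

x^4 - x^2*y - 2*x^2 + 2*x + y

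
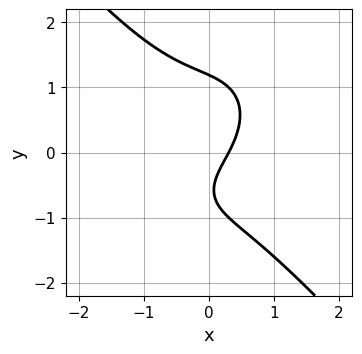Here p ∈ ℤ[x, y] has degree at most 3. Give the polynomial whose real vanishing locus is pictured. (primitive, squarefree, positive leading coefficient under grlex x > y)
3*x^3 + 2*y^3 + 3*x - 2*y - 1

Degree: no degree-2 curve has this shape, so deg p = 3.
Solving for integer coefficients yields p as stated.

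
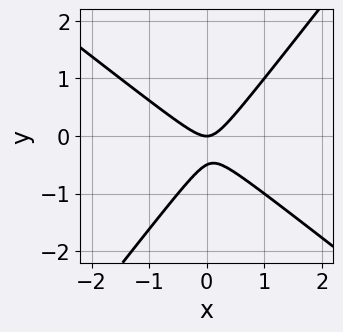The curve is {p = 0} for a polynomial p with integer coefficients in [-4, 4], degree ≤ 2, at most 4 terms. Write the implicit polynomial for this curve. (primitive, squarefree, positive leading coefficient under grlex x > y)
(a) The degree is 2 — the shape is more complex than any degree-1 curve.
(b) Reading off the gridlines: it meets the x-axis at x = 0 (among the integer gridlines); one y-axis crossing is at y = 0.
(c) Together with the visible shape, these determine p as stated.

2*x^2 + x*y - 2*y^2 - y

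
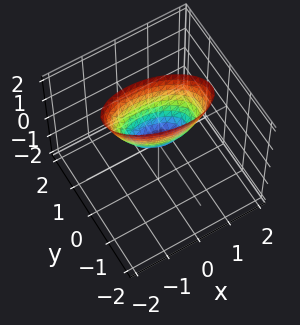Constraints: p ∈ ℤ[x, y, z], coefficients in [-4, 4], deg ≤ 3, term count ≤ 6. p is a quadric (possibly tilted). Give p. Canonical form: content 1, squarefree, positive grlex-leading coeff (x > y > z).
deg p = 2.
From the visible intercepts: it crosses the x-axis at the gridline x = 0; one z-axis crossing is at z = 0; it meets the y-axis at y = 0 (among the integer gridlines).
Solving for integer coefficients yields p as stated.

x^2 + x*y + 3*y^2 - z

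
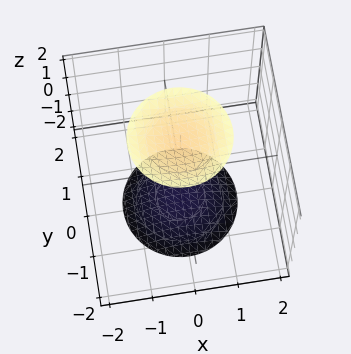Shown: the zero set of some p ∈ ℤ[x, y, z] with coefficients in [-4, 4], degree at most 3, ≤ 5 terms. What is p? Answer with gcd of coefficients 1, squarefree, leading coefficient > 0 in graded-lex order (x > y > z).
x^2 + y^2 - z^2 + 3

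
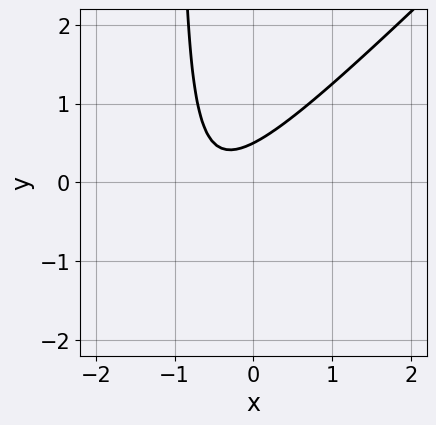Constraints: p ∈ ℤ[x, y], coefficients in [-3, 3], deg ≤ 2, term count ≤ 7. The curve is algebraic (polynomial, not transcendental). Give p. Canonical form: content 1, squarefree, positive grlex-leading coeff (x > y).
2*x^2 - 2*x*y + 2*x - 2*y + 1

(a) deg p = 2. A generic line meets the curve in up to 2 points.
(b) From the visible intercepts: it misses every integer gridline on the x-axis.
(c) The integer polynomial consistent with all of this is the stated p.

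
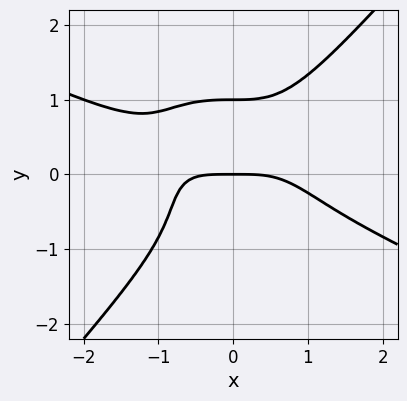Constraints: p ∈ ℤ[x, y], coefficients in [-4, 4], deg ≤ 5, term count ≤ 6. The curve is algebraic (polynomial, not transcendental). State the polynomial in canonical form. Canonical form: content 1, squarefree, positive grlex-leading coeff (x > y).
x^4 + 2*x^3*y - 2*y^4 + 2*y

deg p = 4. The shape is more complex than any degree-3 curve.
Reading off the gridlines: among the integer gridlines, it crosses the y-axis at y ∈ {0, 1}; it crosses the x-axis at the gridline x = 0.
Putting this together gives p.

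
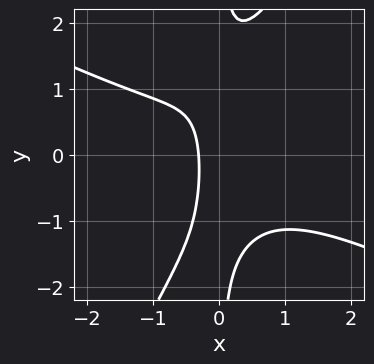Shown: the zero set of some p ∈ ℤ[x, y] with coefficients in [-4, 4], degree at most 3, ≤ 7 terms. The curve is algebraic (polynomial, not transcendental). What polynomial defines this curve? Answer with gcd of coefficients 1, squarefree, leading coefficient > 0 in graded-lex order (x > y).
1. The degree is 3 — no degree-2 curve has this shape.
2. From the visible intercepts: it misses every integer gridline on the y-axis.
3. Matching integer coefficients to the picture gives p.

2*x^3 + 3*x^2*y - 2*x*y^2 + 3*x + 1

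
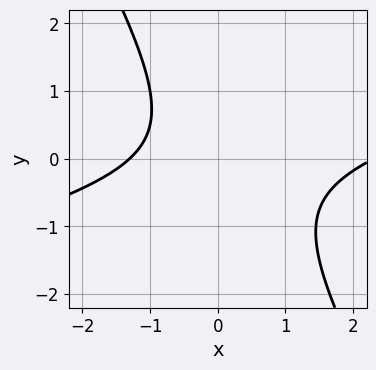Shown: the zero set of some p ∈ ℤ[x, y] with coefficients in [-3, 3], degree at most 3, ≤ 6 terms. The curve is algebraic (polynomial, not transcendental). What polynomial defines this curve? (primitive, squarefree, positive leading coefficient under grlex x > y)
1. Degree: the shape is more complex than any degree-1 curve, so deg p = 2.
2. From the visible intercepts: it misses every integer gridline on the y-axis.
3. Together with the visible shape, these determine p as stated.

x^2 - 3*x*y - 2*y^2 - x - 3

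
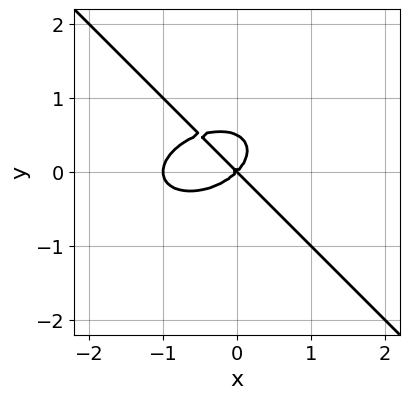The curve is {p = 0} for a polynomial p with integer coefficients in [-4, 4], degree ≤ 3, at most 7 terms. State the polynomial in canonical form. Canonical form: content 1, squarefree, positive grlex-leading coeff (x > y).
x^3 + x*y^2 + 2*y^3 + x^2 - y^2

Degree: a generic line meets the curve in up to 3 points, so deg p = 3.
Observable constraints: it crosses the y-axis at the gridline y = 0; the x-axis gridline crossings are at x ∈ {-1, 0}.
Solving for integer coefficients yields p as stated.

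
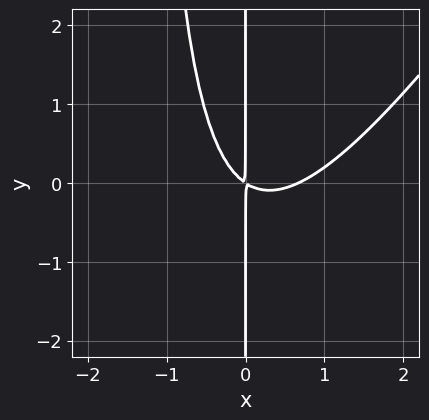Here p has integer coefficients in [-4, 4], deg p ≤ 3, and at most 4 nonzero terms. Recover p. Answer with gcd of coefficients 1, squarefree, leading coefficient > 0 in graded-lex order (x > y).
First, deg p = 3. No degree-2 curve has this shape.
Next, from the visible intercepts: every point of the y-axis in the box is on the curve.
Finally, fitting integer coefficients to these (and the overall shape) gives p.

3*x^3 - 2*x^2*y - 2*x^2 - 3*x*y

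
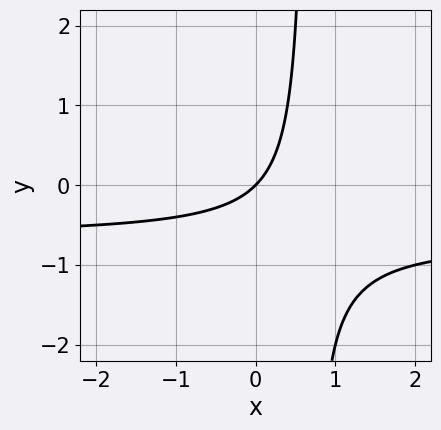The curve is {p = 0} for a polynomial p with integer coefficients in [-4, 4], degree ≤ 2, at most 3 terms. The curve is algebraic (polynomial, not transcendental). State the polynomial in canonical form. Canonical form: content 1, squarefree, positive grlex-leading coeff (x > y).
1. deg p = 2. The shape is more complex than any degree-1 curve.
2. Reading off the gridlines: it meets the x-axis at x = 0 (among the integer gridlines); one y-axis crossing is at y = 0.
3. Putting this together gives p.

3*x*y + 2*x - 2*y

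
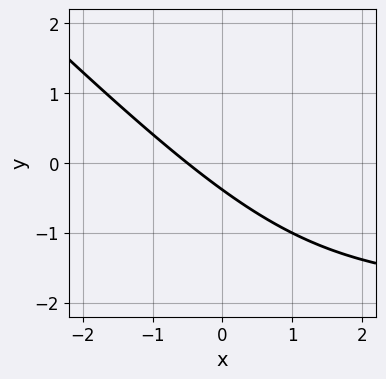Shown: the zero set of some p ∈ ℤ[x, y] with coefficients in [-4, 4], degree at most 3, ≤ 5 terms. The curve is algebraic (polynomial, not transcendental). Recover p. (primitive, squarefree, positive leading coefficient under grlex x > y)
x*y + y^2 + 2*x + 3*y + 1

The degree is 2 — a generic line meets the curve in up to 2 points.
Solving for integer coefficients yields p as stated.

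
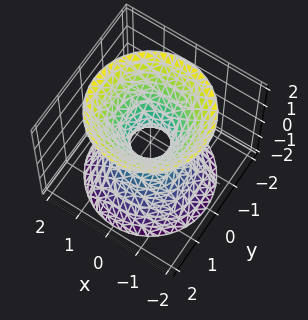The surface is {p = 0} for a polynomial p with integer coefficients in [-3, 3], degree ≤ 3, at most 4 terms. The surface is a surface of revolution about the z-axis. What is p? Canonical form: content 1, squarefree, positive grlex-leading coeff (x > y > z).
(a) Degree: the shape is more complex than any degree-1 surface, so deg p = 2.
(b) Symmetries: rotational symmetry about the z-axis ⇒ p depends on x, y only through x² + y².
(c) Checking where it meets the axes: a circular section at z = 0 has radius between 0 and 1; no z-intercept at any integer in the box.
(d) Solving for integer coefficients yields p as stated.

3*x^2 + 3*y^2 - 2*z^2 - 1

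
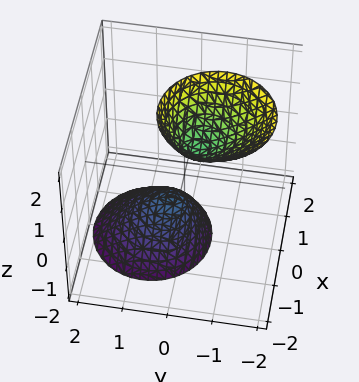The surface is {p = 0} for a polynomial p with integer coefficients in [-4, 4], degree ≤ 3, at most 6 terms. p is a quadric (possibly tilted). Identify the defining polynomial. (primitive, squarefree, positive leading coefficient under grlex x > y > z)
3*x^2 + 3*y^2 + 2*y*z - z^2 + 1

There are 2 components.
The degree is 2 — the shape is more complex than any degree-1 surface.
Against the integer gridlines: among the integer gridlines, it crosses the z-axis at z ∈ {-1, 1}; it misses every integer gridline on the x-axis; the surface avoids every integer y-axis point in the box.
Putting this together gives p.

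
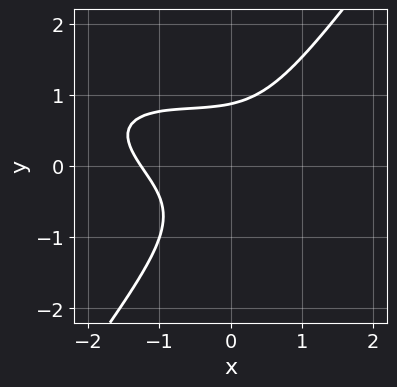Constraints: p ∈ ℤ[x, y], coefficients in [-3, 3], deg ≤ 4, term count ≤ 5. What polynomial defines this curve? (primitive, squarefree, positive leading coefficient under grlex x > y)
First, degree: the shape is more complex than any degree-2 curve, so deg p = 3.
Finally, putting this together gives p.

x^3 + 2*x^2*y + 2*x*y^2 - 3*y^3 + 2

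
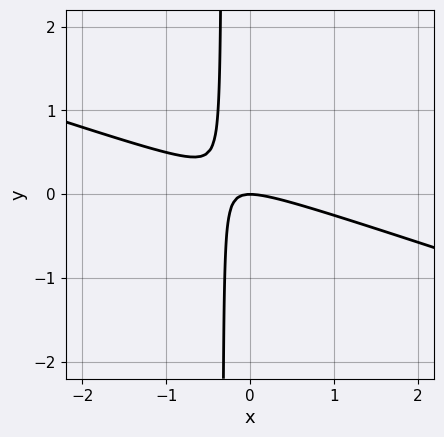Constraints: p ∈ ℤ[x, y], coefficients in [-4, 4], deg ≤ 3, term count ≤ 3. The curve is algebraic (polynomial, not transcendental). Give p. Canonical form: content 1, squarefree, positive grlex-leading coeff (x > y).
(a) Degree: the shape is more complex than any degree-1 curve, so deg p = 2.
(b) Against the integer gridlines: it crosses the y-axis at the gridline y = 0; one x-axis crossing is at x = 0.
(c) Putting this together gives p.

x^2 + 3*x*y + y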